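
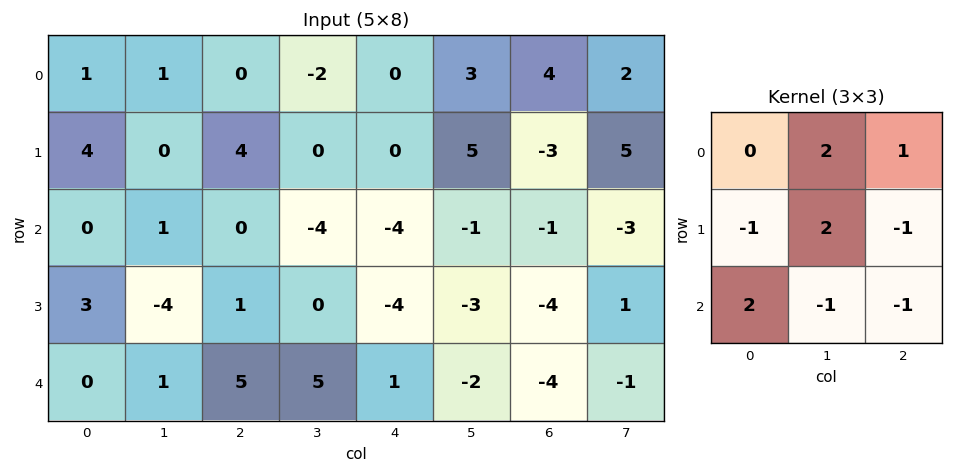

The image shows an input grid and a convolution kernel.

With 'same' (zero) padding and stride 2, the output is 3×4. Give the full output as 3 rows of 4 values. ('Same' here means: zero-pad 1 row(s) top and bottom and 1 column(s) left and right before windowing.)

Output[0,0]: The receptive field on the zero-padded input at this output position is [0 0 0 / 0 1 1 / 0 4 0]. Elementwise product with the kernel and sum: 0·2 + 0·1 + 0·-1 + 1·2 + 1·-1 + 0·2 + 4·-1 + 0·-1.
Output[0,1]: The receptive field on the zero-padded input at this output position is [0 0 0 / 1 0 -2 / 0 4 0]. Elementwise product with the kernel and sum: 0·2 + 0·1 + 1·-1 + 0·2 + -2·-1 + 0·2 + 4·-1 + 0·-1.

-3 -3 -6 11
8 2 9 -2
1 6 -12 -12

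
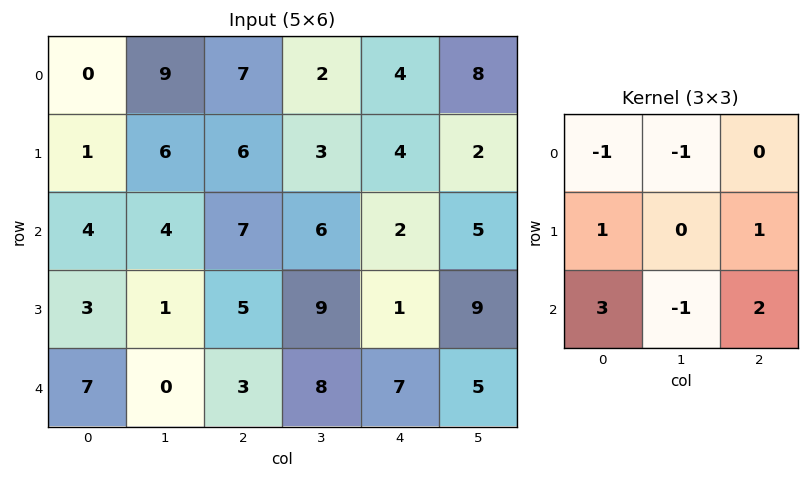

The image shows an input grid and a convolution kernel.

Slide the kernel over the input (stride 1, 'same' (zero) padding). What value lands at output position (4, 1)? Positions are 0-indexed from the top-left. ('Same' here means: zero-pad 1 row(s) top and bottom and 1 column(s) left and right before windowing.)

6

The receptive field on the zero-padded input at this output position is [3 1 5 / 7 0 3 / 0 0 0]. Elementwise product with the kernel and sum: 3·-1 + 1·-1 + 7·1 + 3·1 + 0·3 + 0·-1 + 0·2.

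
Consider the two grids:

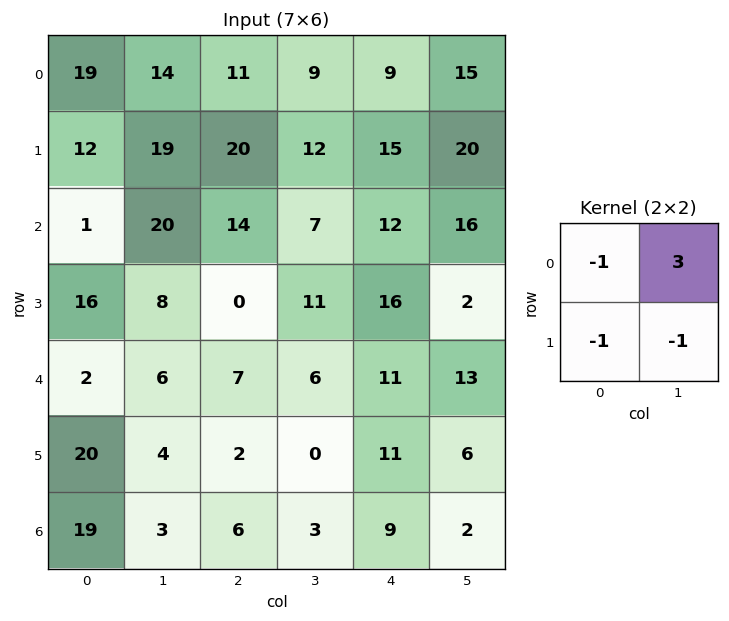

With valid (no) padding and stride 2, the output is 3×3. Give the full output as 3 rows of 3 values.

-8 -16 1
35 -4 18
-8 9 11

Output[0,0]: The receptive field on the input at this output position is [19 14 / 12 19]. Elementwise product with the kernel and sum: 19·-1 + 14·3 + 12·-1 + 19·-1.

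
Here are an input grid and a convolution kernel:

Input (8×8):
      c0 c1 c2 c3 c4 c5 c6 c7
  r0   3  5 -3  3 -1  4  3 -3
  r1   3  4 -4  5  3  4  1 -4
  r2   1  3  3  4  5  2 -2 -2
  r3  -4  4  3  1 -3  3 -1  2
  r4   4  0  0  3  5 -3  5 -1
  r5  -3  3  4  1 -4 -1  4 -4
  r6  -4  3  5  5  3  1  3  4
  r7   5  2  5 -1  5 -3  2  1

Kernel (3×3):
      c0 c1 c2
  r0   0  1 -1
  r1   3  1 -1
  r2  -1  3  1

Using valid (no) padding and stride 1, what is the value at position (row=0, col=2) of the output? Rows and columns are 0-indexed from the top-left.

The receptive field on the input at this output position is [-3 3 -1 / -4 5 3 / 3 4 5]. Elementwise product with the kernel and sum: 3·1 + -1·-1 + -4·3 + 5·1 + 3·-1 + 3·-1 + 4·3 + 5·1.

8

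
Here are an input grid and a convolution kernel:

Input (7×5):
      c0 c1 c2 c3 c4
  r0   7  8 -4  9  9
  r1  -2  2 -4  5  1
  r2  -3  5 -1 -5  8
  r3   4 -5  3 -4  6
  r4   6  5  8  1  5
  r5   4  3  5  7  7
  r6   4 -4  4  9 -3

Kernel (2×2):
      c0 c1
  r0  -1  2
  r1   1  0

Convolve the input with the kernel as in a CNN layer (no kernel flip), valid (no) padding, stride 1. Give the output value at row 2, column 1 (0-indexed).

The receptive field on the input at this output position is [5 -1 / -5 3]. Elementwise product with the kernel and sum: 5·-1 + -1·2 + -5·1.

-12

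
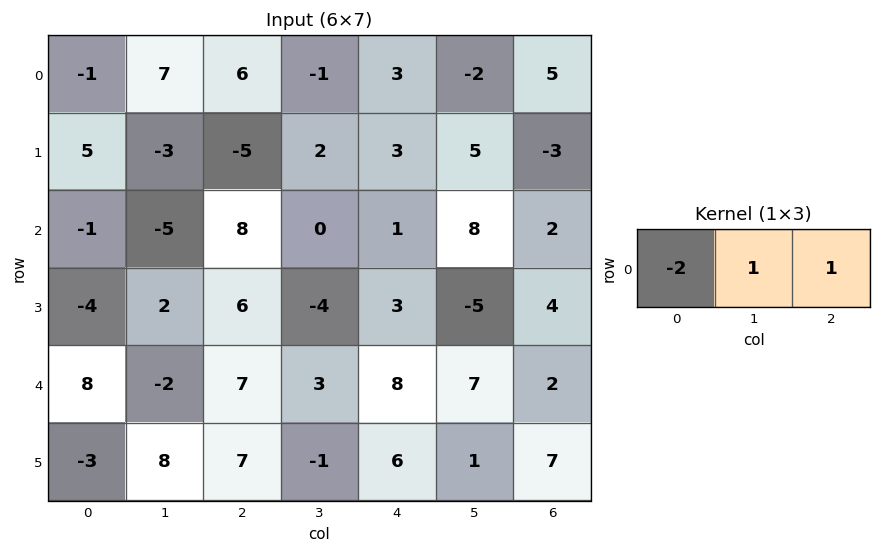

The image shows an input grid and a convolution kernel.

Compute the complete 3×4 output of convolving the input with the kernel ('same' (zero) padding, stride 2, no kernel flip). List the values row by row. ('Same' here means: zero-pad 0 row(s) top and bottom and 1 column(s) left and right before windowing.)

Output[0,0]: The receptive field on the zero-padded input at this output position is [0 -1 7]. Elementwise product with the kernel and sum: 0·-2 + -1·1 + 7·1.
Output[0,1]: The receptive field on the zero-padded input at this output position is [7 6 -1]. Elementwise product with the kernel and sum: 7·-2 + 6·1 + -1·1.

6 -9 3 9
-6 18 9 -14
6 14 9 -12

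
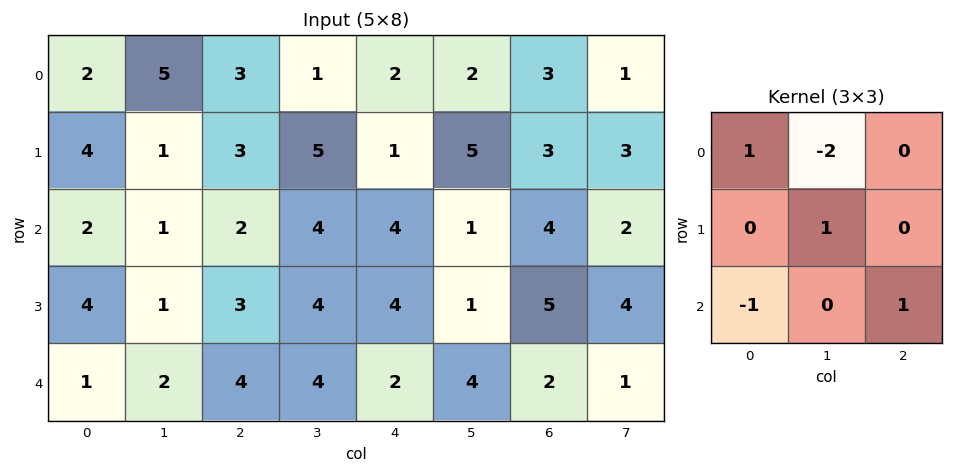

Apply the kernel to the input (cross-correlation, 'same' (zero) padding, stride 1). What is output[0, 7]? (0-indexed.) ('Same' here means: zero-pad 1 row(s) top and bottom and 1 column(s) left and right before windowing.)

The receptive field on the zero-padded input at this output position is [0 0 0 / 3 1 0 / 3 3 0]. Elementwise product with the kernel and sum: 0·1 + 0·-2 + 1·1 + 3·-1 + 0·1.

-2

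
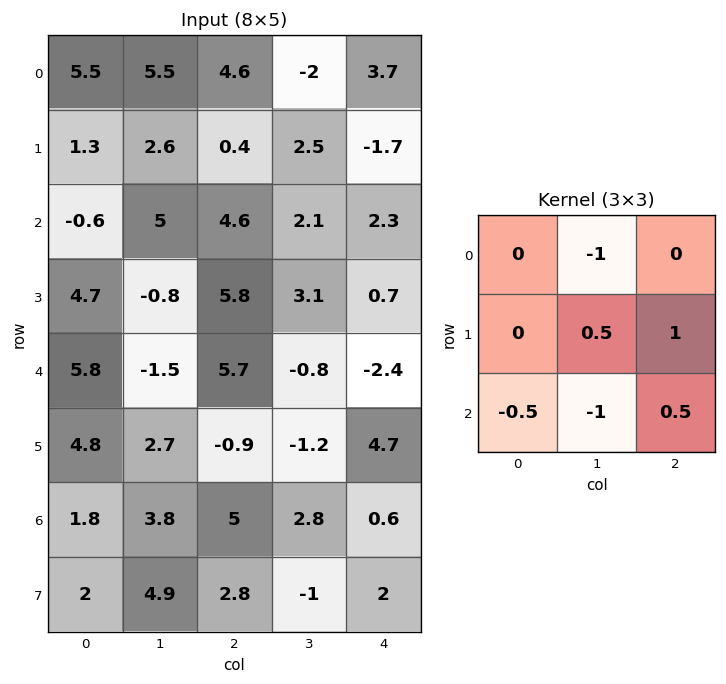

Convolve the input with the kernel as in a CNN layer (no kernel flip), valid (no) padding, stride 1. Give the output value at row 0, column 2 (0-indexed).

-1.7

The receptive field on the input at this output position is [4.6 -2 3.7 / 0.4 2.5 -1.7 / 4.6 2.1 2.3]. Elementwise product with the kernel and sum: -2·-1 + 2.5·0.5 + -1.7·1 + 4.6·-0.5 + 2.1·-1 + 2.3·0.5.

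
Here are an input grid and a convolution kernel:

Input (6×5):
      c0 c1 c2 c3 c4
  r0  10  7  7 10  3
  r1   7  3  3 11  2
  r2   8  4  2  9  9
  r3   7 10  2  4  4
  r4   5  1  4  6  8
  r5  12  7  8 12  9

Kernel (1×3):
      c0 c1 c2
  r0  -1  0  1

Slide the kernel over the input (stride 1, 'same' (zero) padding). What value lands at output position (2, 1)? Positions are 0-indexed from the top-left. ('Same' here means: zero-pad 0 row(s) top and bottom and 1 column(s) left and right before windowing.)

-6

The receptive field on the zero-padded input at this output position is [8 4 2]. Elementwise product with the kernel and sum: 8·-1 + 2·1.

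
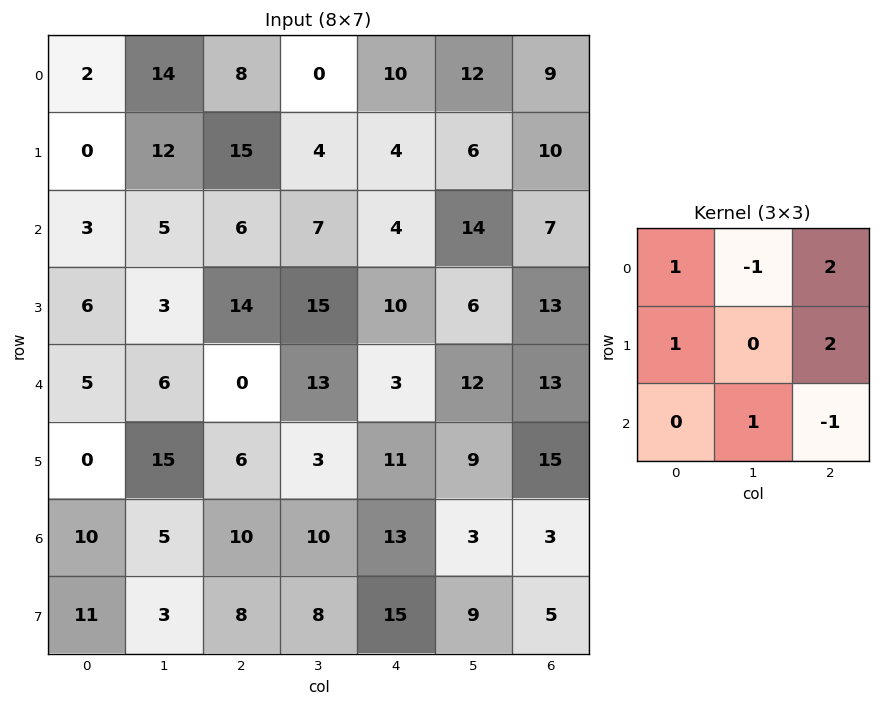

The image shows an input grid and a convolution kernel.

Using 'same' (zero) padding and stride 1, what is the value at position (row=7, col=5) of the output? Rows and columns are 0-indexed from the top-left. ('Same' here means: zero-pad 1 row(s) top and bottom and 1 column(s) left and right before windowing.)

The receptive field on the zero-padded input at this output position is [13 3 3 / 15 9 5 / 0 0 0]. Elementwise product with the kernel and sum: 13·1 + 3·-1 + 3·2 + 15·1 + 5·2 + 0·1 + 0·-1.

41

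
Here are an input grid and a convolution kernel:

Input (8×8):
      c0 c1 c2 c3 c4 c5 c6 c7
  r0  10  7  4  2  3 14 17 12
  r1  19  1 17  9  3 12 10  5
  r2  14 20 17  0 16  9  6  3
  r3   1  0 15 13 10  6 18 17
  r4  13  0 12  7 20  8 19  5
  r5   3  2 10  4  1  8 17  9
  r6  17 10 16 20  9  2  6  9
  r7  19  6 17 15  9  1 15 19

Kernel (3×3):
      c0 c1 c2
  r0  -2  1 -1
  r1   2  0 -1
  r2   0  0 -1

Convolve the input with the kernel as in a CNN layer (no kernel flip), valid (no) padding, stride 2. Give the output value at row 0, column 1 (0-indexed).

The receptive field on the input at this output position is [4 2 3 / 17 9 3 / 17 0 16]. Elementwise product with the kernel and sum: 4·-2 + 2·1 + 3·-1 + 17·2 + 3·-1 + 16·-1.

6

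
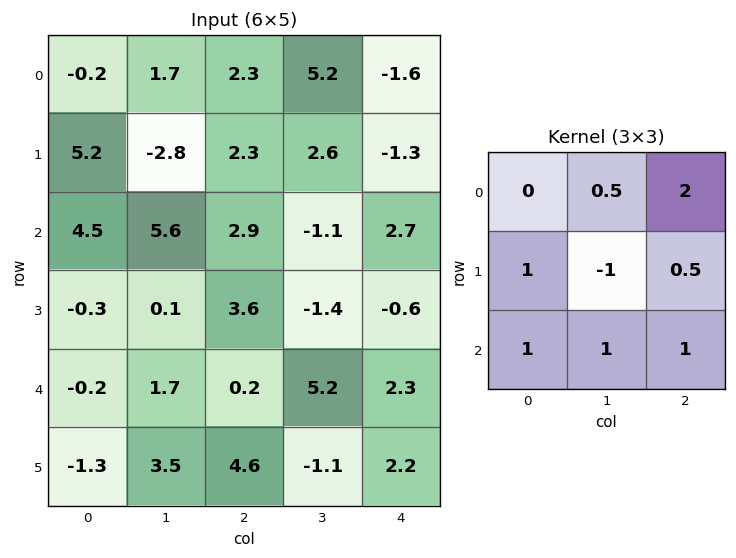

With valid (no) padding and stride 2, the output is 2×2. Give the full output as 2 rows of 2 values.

27.6 2.95
11.7 17.25

Output[0,0]: The receptive field on the input at this output position is [-0.2 1.7 2.3 / 5.2 -2.8 2.3 / 4.5 5.6 2.9]. Elementwise product with the kernel and sum: 1.7·0.5 + 2.3·2 + 5.2·1 + -2.8·-1 + 2.3·0.5 + 4.5·1 + 5.6·1 + 2.9·1.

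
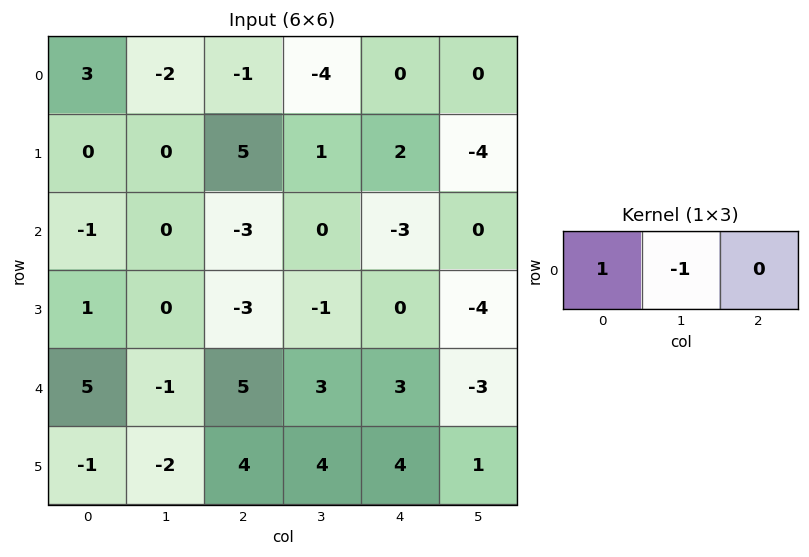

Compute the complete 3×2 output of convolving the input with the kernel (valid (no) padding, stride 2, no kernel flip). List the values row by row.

Output[0,0]: The receptive field on the input at this output position is [3 -2 -1]. Elementwise product with the kernel and sum: 3·1 + -2·-1.

5 3
-1 -3
6 2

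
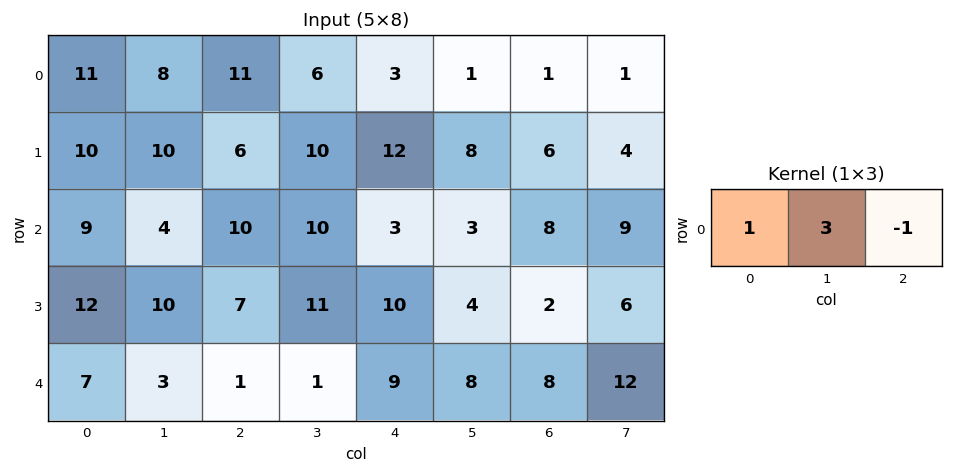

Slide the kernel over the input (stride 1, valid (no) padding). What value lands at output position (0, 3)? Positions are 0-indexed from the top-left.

14

The receptive field on the input at this output position is [6 3 1]. Elementwise product with the kernel and sum: 6·1 + 3·3 + 1·-1.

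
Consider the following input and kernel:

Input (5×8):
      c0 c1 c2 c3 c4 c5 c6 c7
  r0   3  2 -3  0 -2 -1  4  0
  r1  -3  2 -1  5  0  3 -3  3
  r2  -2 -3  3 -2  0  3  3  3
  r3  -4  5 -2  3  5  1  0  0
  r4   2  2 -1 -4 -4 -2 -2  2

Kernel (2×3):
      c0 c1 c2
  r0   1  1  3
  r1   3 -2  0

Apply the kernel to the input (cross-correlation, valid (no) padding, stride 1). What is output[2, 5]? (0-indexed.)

18

The receptive field on the input at this output position is [3 3 3 / 1 0 0]. Elementwise product with the kernel and sum: 3·1 + 3·1 + 3·3 + 1·3 + 0·-2.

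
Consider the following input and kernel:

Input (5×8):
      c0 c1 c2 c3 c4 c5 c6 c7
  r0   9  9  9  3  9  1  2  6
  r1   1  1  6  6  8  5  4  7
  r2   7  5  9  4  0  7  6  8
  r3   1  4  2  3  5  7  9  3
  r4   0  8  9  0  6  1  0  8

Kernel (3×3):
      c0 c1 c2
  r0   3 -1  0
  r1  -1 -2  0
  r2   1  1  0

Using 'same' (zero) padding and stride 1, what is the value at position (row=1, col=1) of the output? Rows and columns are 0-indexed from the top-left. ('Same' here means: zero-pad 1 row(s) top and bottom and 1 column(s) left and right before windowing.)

27

The receptive field on the zero-padded input at this output position is [9 9 9 / 1 1 6 / 7 5 9]. Elementwise product with the kernel and sum: 9·3 + 9·-1 + 1·-1 + 1·-2 + 7·1 + 5·1.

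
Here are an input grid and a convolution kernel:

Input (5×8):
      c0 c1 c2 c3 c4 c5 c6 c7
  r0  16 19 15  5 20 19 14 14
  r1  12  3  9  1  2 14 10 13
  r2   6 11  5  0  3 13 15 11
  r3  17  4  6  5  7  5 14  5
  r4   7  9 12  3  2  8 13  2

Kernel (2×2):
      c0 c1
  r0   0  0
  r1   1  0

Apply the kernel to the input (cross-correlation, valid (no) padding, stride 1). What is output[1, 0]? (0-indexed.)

The receptive field on the input at this output position is [12 3 / 6 11]. Elementwise product with the kernel and sum: 6·1.

6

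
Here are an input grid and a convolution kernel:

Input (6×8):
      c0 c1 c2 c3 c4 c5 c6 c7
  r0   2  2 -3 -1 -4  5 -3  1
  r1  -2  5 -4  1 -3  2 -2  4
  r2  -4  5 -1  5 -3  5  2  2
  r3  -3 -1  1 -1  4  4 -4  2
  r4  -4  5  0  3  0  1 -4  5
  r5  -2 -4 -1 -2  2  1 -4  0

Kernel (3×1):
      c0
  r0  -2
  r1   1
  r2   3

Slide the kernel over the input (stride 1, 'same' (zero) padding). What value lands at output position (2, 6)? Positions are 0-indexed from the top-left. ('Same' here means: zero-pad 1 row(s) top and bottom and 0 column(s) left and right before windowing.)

The receptive field on the zero-padded input at this output position is [-2 / 2 / -4]. Elementwise product with the kernel and sum: -2·-2 + 2·1 + -4·3.

-6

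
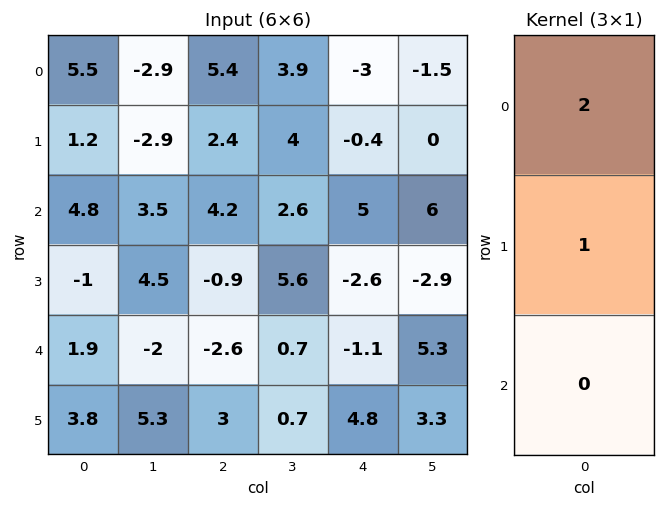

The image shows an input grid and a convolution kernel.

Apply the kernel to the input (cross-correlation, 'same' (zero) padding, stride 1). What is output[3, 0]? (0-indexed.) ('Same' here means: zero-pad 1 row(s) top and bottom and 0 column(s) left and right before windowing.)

The receptive field on the zero-padded input at this output position is [4.8 / -1 / 1.9]. Elementwise product with the kernel and sum: 4.8·2 + -1·1.

8.6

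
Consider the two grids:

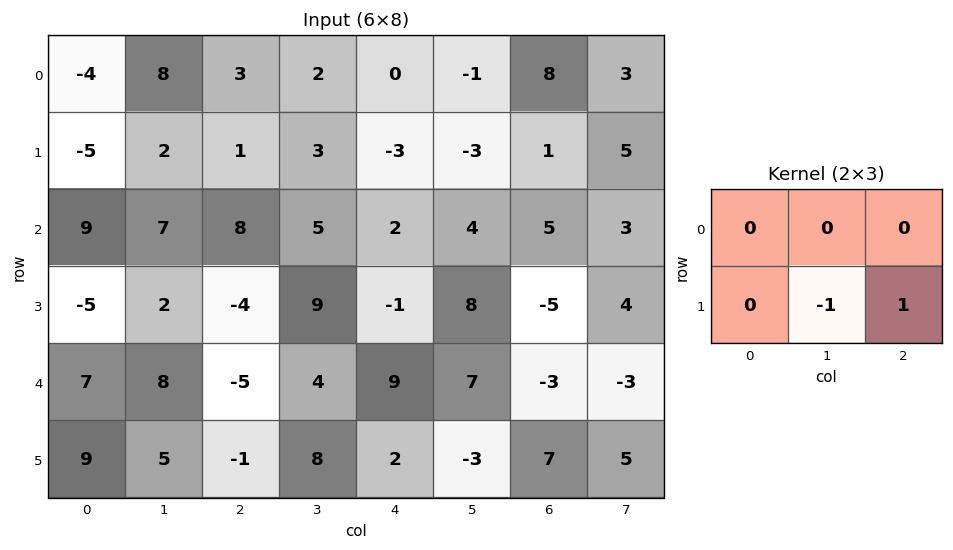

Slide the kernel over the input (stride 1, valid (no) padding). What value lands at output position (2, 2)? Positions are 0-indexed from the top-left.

The receptive field on the input at this output position is [8 5 2 / -4 9 -1]. Elementwise product with the kernel and sum: 9·-1 + -1·1.

-10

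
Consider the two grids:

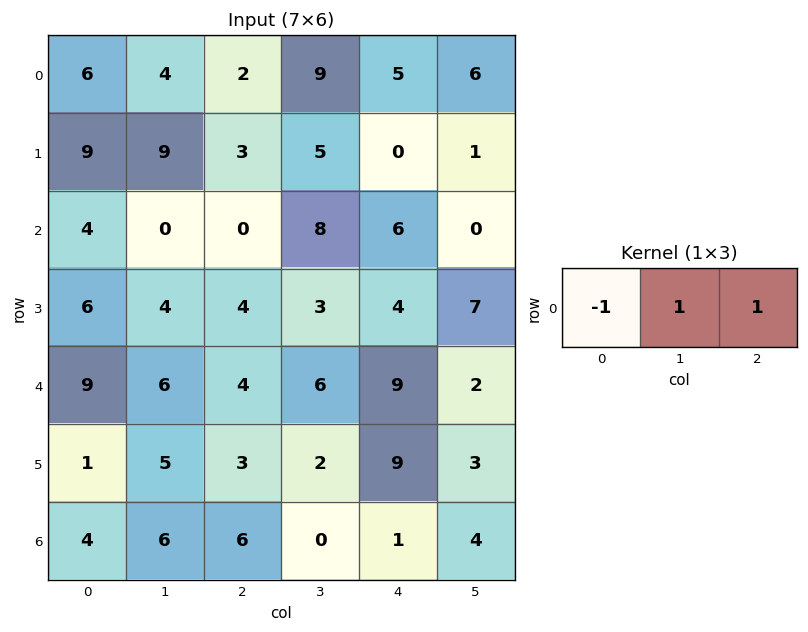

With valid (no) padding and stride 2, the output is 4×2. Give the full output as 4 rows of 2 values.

0 12
-4 14
1 11
8 -5

Output[0,0]: The receptive field on the input at this output position is [6 4 2]. Elementwise product with the kernel and sum: 6·-1 + 4·1 + 2·1.
Output[0,1]: The receptive field on the input at this output position is [2 9 5]. Elementwise product with the kernel and sum: 2·-1 + 9·1 + 5·1.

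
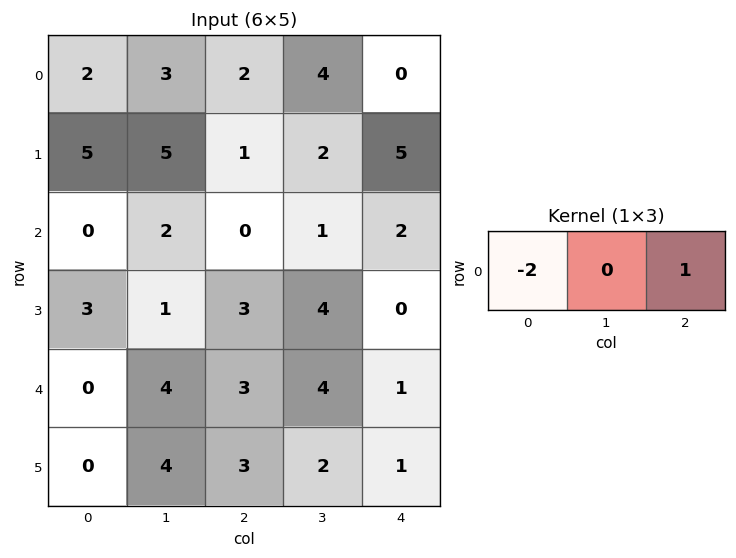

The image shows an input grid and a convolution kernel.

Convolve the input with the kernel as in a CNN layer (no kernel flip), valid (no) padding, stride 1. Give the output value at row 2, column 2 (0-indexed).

The receptive field on the input at this output position is [0 1 2]. Elementwise product with the kernel and sum: 0·-2 + 2·1.

2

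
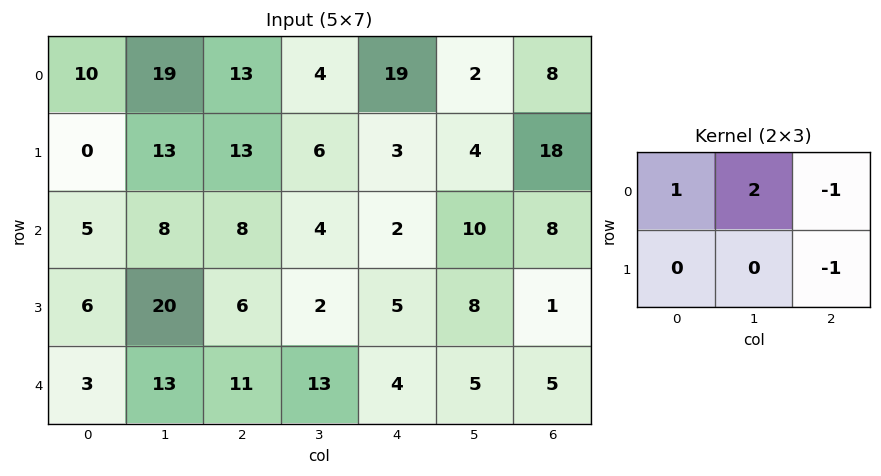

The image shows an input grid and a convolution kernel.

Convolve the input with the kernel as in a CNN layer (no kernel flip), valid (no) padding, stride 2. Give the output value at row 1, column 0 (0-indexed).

7

The receptive field on the input at this output position is [5 8 8 / 6 20 6]. Elementwise product with the kernel and sum: 5·1 + 8·2 + 8·-1 + 6·-1.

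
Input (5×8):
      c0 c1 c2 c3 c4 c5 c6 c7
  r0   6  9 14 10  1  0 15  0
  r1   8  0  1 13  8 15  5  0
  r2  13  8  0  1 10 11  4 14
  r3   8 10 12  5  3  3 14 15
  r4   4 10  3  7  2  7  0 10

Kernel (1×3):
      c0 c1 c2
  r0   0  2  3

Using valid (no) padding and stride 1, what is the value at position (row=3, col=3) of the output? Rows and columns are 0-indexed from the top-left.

15

The receptive field on the input at this output position is [5 3 3]. Elementwise product with the kernel and sum: 3·2 + 3·3.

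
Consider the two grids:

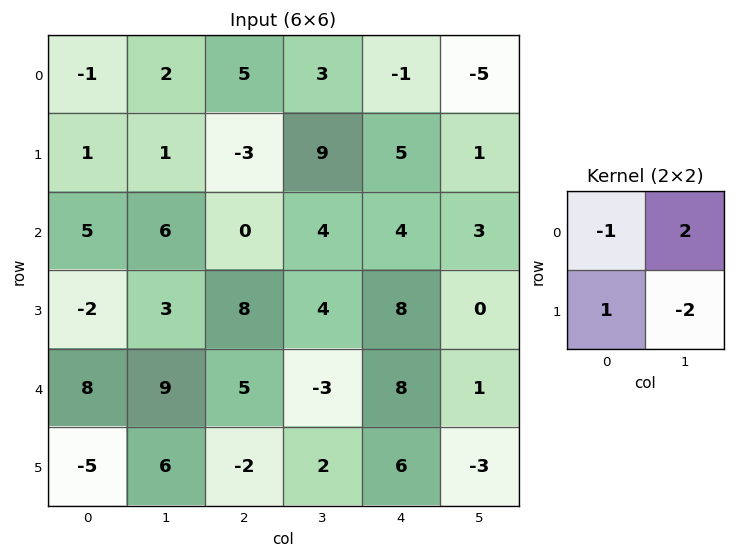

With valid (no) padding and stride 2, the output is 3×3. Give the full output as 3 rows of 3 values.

Output[0,0]: The receptive field on the input at this output position is [-1 2 / 1 1]. Elementwise product with the kernel and sum: -1·-1 + 2·2 + 1·1 + 1·-2.

4 -20 -6
-1 8 10
-7 -17 6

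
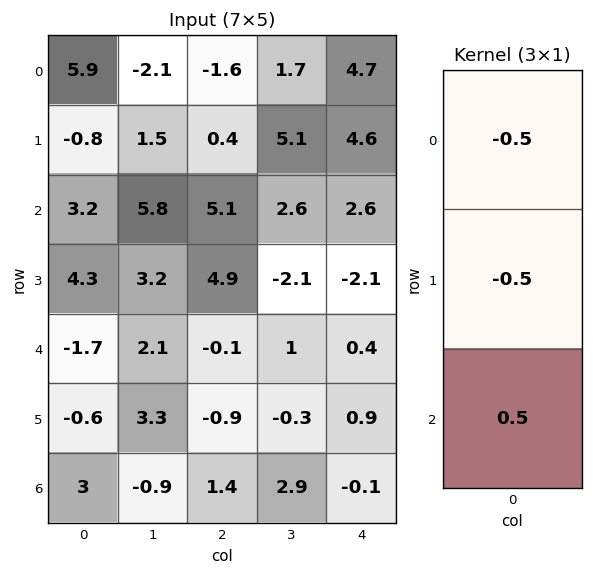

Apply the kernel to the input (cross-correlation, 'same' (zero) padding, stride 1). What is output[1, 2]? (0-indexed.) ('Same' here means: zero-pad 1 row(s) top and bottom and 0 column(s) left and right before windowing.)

The receptive field on the zero-padded input at this output position is [-1.6 / 0.4 / 5.1]. Elementwise product with the kernel and sum: -1.6·-0.5 + 0.4·-0.5 + 5.1·0.5.

3.15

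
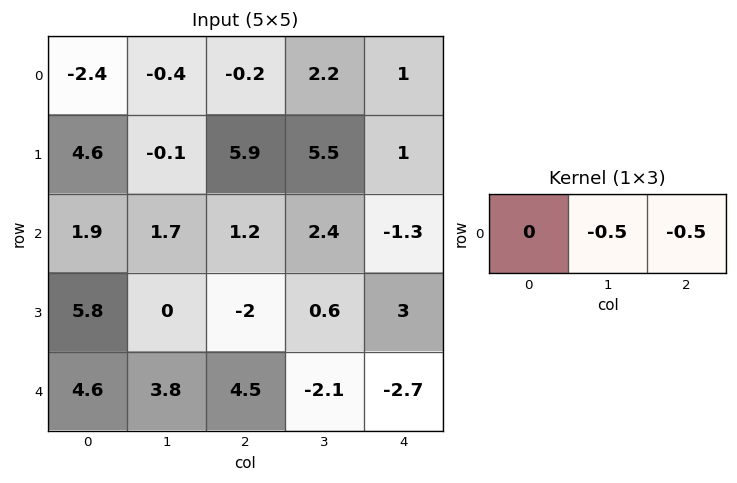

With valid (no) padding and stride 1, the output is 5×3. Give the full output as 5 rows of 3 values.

Output[0,0]: The receptive field on the input at this output position is [-2.4 -0.4 -0.2]. Elementwise product with the kernel and sum: -0.4·-0.5 + -0.2·-0.5.
Output[0,1]: The receptive field on the input at this output position is [-0.4 -0.2 2.2]. Elementwise product with the kernel and sum: -0.2·-0.5 + 2.2·-0.5.

0.3 -1 -1.6
-2.9 -5.7 -3.25
-1.45 -1.8 -0.55
1 0.7 -1.8
-4.15 -1.2 2.4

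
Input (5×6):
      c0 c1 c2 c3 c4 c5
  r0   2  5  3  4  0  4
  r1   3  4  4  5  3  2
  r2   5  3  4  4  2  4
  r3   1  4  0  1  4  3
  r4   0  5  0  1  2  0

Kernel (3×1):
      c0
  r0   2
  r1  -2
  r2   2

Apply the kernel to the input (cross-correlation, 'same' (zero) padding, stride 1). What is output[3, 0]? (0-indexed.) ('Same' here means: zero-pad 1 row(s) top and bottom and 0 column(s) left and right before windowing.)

The receptive field on the zero-padded input at this output position is [5 / 1 / 0]. Elementwise product with the kernel and sum: 5·2 + 1·-2 + 0·2.

8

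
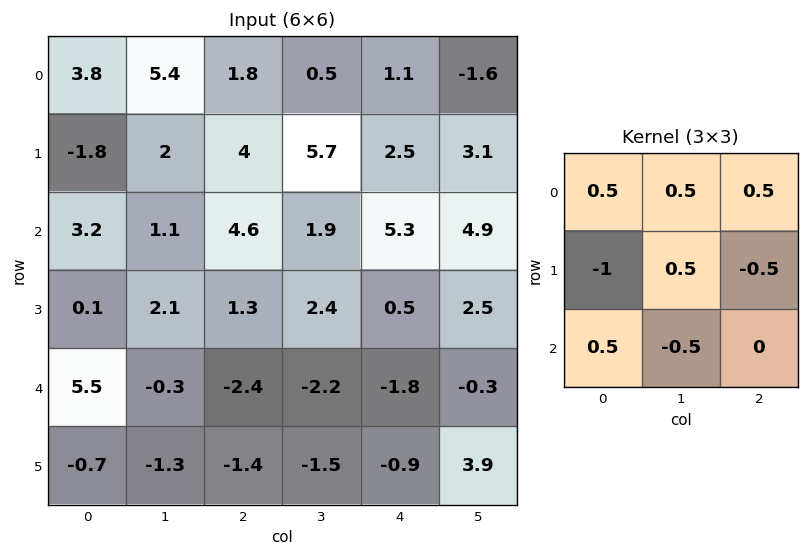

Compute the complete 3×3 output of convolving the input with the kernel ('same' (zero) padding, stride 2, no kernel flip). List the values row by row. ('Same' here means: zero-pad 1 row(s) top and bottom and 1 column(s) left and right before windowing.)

0.1 -5.75 2.45
1.1 6.5 4.9
4.35 3.15 3.85

Output[0,0]: The receptive field on the zero-padded input at this output position is [0 0 0 / 0 3.8 5.4 / 0 -1.8 2]. Elementwise product with the kernel and sum: 0·0.5 + 0·0.5 + 0·0.5 + 0·-1 + 3.8·0.5 + 5.4·-0.5 + 0·0.5 + -1.8·-0.5.
Output[0,1]: The receptive field on the zero-padded input at this output position is [0 0 0 / 5.4 1.8 0.5 / 2 4 5.7]. Elementwise product with the kernel and sum: 0·0.5 + 0·0.5 + 0·0.5 + 5.4·-1 + 1.8·0.5 + 0.5·-0.5 + 2·0.5 + 4·-0.5.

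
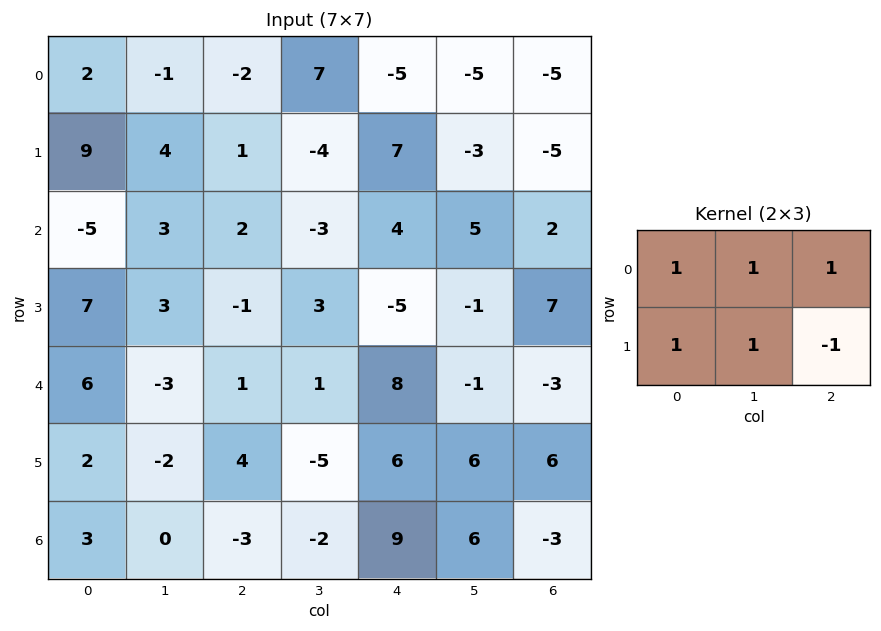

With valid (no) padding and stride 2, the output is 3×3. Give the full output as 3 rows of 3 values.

Output[0,0]: The receptive field on the input at this output position is [2 -1 -2 / 9 4 1]. Elementwise product with the kernel and sum: 2·1 + -1·1 + -2·1 + 9·1 + 4·1 + 1·-1.

11 -10 -6
11 10 -2
0 3 10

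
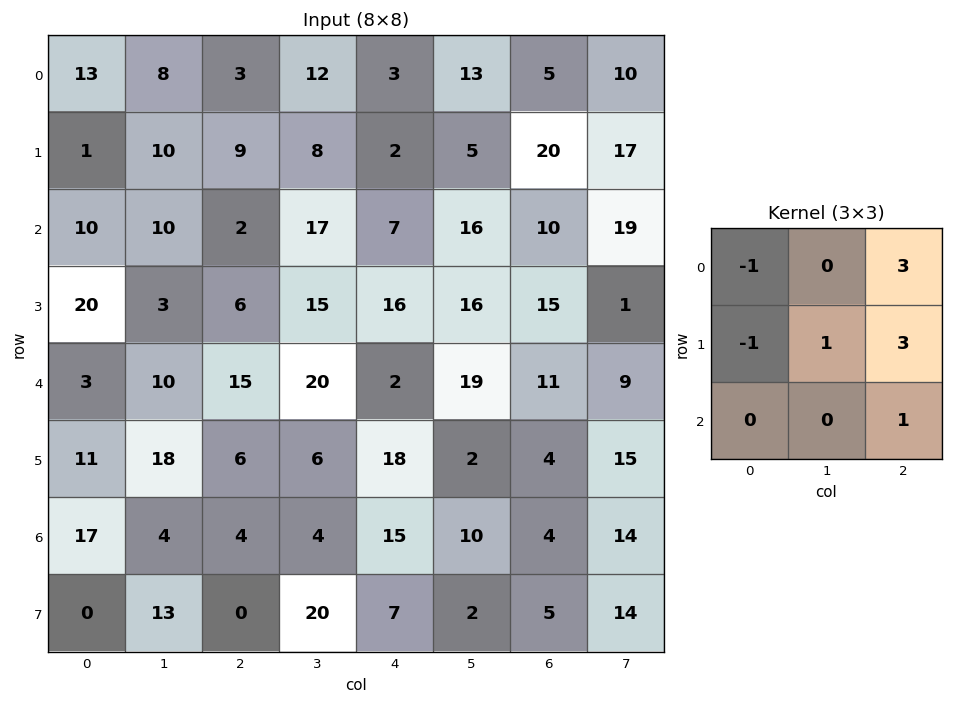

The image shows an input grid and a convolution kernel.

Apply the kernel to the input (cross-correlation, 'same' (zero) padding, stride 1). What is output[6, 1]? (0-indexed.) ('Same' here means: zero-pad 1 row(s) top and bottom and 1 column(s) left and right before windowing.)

The receptive field on the zero-padded input at this output position is [11 18 6 / 17 4 4 / 0 13 0]. Elementwise product with the kernel and sum: 11·-1 + 6·3 + 17·-1 + 4·1 + 4·3 + 0·1.

6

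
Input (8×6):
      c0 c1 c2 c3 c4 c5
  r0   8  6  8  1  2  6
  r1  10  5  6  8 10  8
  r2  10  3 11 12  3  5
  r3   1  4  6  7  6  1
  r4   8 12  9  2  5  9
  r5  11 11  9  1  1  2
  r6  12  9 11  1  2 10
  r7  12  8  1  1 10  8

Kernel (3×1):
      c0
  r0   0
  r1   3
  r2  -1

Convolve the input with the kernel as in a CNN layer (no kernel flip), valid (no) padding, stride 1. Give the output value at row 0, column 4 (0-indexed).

The receptive field on the input at this output position is [2 / 10 / 3]. Elementwise product with the kernel and sum: 10·3 + 3·-1.

27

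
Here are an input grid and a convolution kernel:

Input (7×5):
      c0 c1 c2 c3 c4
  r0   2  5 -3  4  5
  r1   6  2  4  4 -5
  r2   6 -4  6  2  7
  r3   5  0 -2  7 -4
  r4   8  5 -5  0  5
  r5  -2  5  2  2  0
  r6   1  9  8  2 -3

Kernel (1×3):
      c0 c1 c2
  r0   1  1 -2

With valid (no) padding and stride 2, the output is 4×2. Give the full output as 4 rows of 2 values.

13 -9
-10 -6
23 -15
-6 16

Output[0,0]: The receptive field on the input at this output position is [2 5 -3]. Elementwise product with the kernel and sum: 2·1 + 5·1 + -3·-2.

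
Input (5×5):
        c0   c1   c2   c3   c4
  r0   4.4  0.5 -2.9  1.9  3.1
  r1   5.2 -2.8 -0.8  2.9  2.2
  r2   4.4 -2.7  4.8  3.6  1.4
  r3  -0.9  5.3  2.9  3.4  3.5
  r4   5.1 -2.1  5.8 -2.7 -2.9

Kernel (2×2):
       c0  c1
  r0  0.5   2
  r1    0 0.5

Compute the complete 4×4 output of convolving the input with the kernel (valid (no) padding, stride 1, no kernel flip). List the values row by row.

Output[0,0]: The receptive field on the input at this output position is [4.4 0.5 / 5.2 -2.8]. Elementwise product with the kernel and sum: 4.4·0.5 + 0.5·2 + -2.8·0.5.

1.8 -5.95 3.8 8.25
-4.35 -0.6 7.2 6.55
-0.55 9.7 11.3 6.35
9.1 11.35 6.9 7.25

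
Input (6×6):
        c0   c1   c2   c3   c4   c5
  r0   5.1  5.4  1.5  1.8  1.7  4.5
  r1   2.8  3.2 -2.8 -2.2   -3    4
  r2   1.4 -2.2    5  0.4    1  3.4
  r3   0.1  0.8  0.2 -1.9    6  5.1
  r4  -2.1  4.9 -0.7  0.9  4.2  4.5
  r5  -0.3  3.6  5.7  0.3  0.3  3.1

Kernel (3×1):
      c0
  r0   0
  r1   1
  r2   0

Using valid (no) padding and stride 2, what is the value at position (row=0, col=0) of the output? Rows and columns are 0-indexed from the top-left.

The receptive field on the input at this output position is [5.1 / 2.8 / 1.4]. Elementwise product with the kernel and sum: 2.8·1.

2.8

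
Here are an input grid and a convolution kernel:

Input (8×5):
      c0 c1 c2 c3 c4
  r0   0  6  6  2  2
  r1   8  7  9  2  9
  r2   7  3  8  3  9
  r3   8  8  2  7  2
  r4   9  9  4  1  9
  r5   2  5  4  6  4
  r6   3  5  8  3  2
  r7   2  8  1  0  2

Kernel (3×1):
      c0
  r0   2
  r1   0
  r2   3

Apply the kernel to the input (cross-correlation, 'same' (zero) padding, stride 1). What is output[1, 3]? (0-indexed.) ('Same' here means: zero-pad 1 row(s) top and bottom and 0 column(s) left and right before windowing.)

The receptive field on the zero-padded input at this output position is [2 / 2 / 3]. Elementwise product with the kernel and sum: 2·2 + 3·3.

13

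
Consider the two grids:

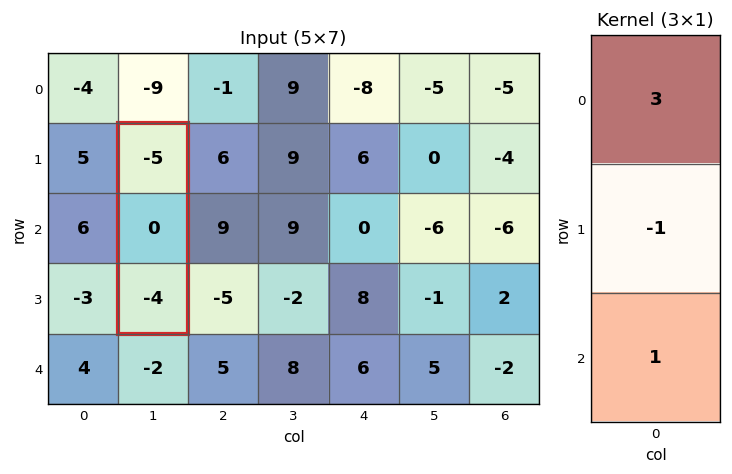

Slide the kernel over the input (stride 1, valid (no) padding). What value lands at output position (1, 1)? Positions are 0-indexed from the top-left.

-19

The receptive field on the input at this output position is [-5 / 0 / -4]. Elementwise product with the kernel and sum: -5·3 + 0·-1 + -4·1.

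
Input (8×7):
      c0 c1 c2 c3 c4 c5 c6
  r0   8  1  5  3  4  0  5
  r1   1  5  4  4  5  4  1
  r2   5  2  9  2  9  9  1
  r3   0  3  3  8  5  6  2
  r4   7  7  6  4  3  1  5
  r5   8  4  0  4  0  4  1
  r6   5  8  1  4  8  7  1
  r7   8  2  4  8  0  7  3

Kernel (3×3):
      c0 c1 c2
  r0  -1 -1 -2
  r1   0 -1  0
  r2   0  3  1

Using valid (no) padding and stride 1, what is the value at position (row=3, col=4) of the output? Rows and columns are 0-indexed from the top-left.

-3

The receptive field on the input at this output position is [5 6 2 / 3 1 5 / 0 4 1]. Elementwise product with the kernel and sum: 5·-1 + 6·-1 + 2·-2 + 1·-1 + 4·3 + 1·1.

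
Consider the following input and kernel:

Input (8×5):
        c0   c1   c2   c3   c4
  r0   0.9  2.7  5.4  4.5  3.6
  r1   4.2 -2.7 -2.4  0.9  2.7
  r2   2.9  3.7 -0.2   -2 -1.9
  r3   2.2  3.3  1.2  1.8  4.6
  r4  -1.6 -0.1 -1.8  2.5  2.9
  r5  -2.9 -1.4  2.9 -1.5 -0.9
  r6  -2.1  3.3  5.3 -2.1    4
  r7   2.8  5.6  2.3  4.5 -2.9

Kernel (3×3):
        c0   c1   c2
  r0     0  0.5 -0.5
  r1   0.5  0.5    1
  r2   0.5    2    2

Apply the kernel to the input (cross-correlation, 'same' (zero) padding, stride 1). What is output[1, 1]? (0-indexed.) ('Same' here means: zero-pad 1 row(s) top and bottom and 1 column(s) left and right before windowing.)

5.45

The receptive field on the zero-padded input at this output position is [0.9 2.7 5.4 / 4.2 -2.7 -2.4 / 2.9 3.7 -0.2]. Elementwise product with the kernel and sum: 2.7·0.5 + 5.4·-0.5 + 4.2·0.5 + -2.7·0.5 + -2.4·1 + 2.9·0.5 + 3.7·2 + -0.2·2.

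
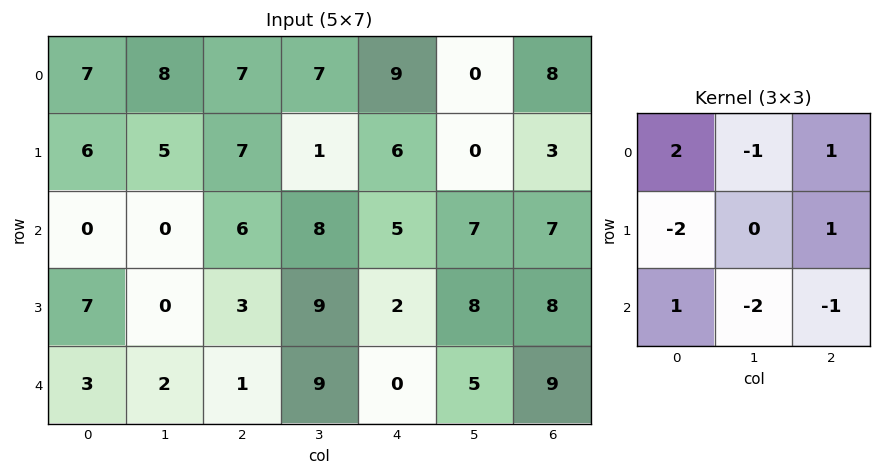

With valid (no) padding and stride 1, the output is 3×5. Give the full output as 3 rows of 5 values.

2 -13 -7 -6 1
24 -3 -5 -16 -10
-7 2 -12 12 -5

Output[0,0]: The receptive field on the input at this output position is [7 8 7 / 6 5 7 / 0 0 6]. Elementwise product with the kernel and sum: 7·2 + 8·-1 + 7·1 + 6·-2 + 7·1 + 0·1 + 0·-2 + 6·-1.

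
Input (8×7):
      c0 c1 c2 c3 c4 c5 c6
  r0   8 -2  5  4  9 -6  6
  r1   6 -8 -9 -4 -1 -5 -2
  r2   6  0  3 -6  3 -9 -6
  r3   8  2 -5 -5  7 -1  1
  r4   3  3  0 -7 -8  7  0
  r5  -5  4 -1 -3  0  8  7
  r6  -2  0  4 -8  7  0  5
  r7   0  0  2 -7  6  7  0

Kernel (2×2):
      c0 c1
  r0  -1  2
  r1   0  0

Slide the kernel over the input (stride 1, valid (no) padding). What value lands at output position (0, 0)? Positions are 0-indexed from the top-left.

The receptive field on the input at this output position is [8 -2 / 6 -8]. Elementwise product with the kernel and sum: 8·-1 + -2·2.

-12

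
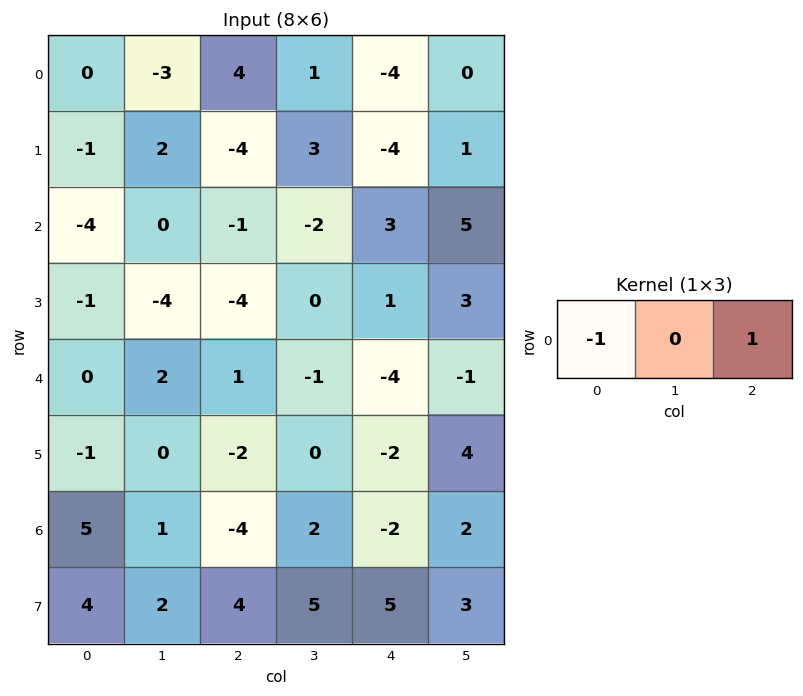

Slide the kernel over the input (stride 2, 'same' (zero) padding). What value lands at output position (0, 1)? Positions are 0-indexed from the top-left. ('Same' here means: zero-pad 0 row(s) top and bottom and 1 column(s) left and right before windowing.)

4

The receptive field on the zero-padded input at this output position is [-3 4 1]. Elementwise product with the kernel and sum: -3·-1 + 1·1.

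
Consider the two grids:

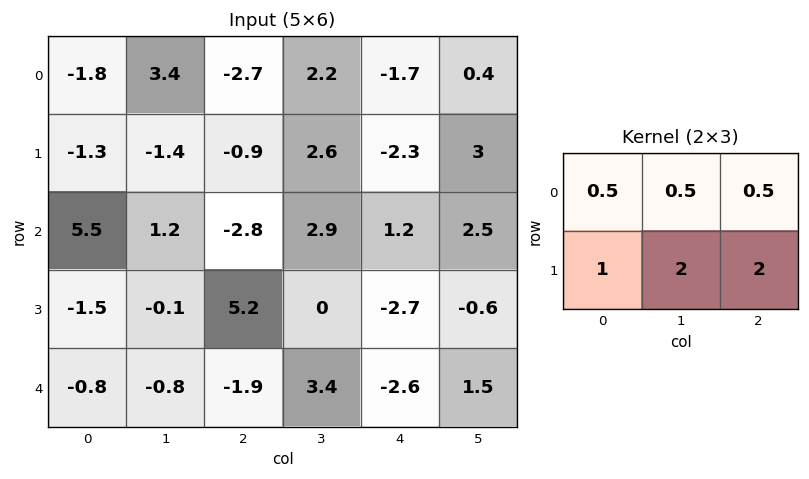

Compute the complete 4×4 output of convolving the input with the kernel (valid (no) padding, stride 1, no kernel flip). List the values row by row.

Output[0,0]: The receptive field on the input at this output position is [-1.8 3.4 -2.7 / -1.3 -1.4 -0.9]. Elementwise product with the kernel and sum: -1.8·0.5 + 3.4·0.5 + -2.7·0.5 + -1.3·1 + -1.4·2 + -0.9·2.

-6.45 3.45 -1.4 4.45
0.5 1.55 5.1 11.95
10.65 10.95 0.45 -3.3
-4.4 4.75 0.95 -0.45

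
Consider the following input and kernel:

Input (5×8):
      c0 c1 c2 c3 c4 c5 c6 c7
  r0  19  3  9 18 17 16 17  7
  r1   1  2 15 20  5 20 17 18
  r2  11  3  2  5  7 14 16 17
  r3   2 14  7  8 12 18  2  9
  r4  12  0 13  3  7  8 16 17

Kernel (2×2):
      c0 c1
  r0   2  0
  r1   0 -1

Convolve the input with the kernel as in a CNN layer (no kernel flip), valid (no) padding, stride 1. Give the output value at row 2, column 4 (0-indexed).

The receptive field on the input at this output position is [7 14 / 12 18]. Elementwise product with the kernel and sum: 7·2 + 18·-1.

-4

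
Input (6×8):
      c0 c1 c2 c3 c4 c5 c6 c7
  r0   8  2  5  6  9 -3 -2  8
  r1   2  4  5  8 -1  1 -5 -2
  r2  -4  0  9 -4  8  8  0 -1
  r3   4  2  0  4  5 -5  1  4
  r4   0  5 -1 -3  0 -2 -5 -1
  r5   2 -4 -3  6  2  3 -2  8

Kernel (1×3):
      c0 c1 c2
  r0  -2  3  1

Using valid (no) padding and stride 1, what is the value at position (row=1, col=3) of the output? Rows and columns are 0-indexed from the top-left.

The receptive field on the input at this output position is [8 -1 1]. Elementwise product with the kernel and sum: 8·-2 + -1·3 + 1·1.

-18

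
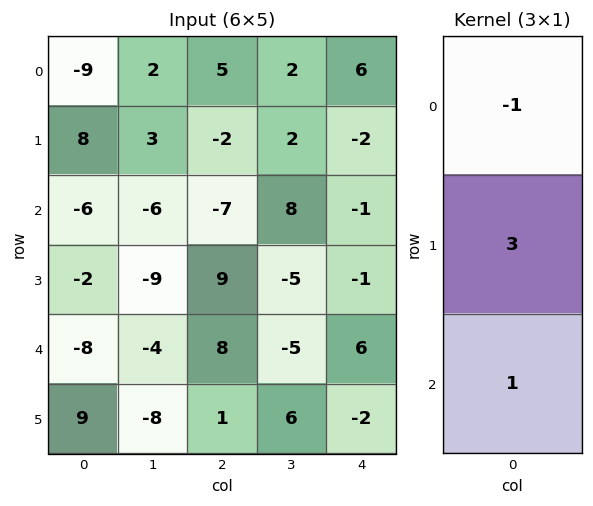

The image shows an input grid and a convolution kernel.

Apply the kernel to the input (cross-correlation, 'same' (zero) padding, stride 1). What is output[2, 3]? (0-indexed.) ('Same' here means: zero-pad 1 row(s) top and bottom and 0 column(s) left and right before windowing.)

17

The receptive field on the zero-padded input at this output position is [2 / 8 / -5]. Elementwise product with the kernel and sum: 2·-1 + 8·3 + -5·1.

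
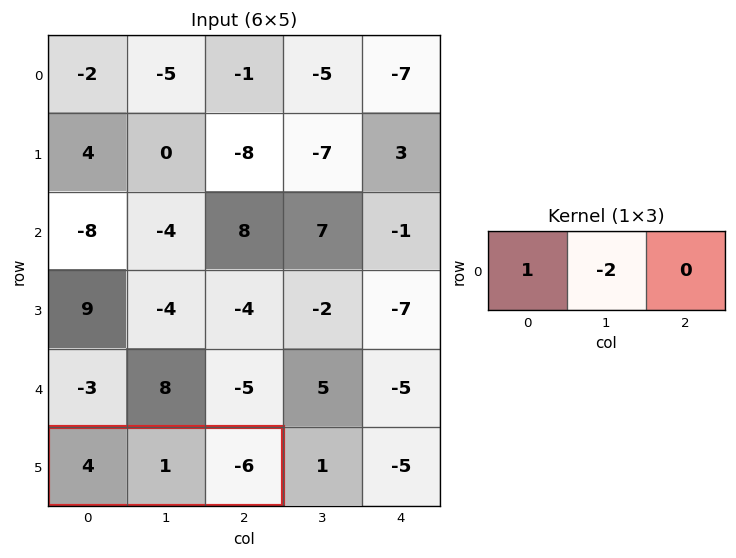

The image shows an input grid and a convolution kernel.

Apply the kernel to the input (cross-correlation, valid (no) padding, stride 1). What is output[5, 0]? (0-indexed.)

2

The receptive field on the input at this output position is [4 1 -6]. Elementwise product with the kernel and sum: 4·1 + 1·-2.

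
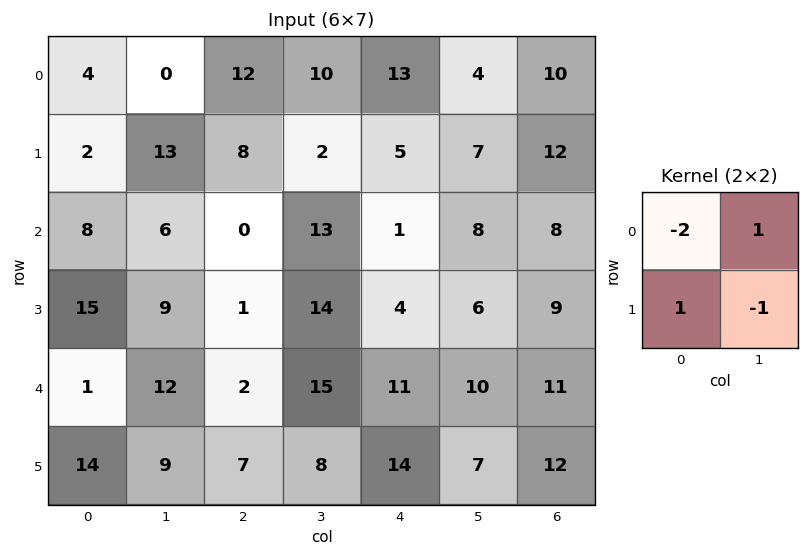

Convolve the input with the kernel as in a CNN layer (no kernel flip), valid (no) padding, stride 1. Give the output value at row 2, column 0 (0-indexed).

The receptive field on the input at this output position is [8 6 / 15 9]. Elementwise product with the kernel and sum: 8·-2 + 6·1 + 15·1 + 9·-1.

-4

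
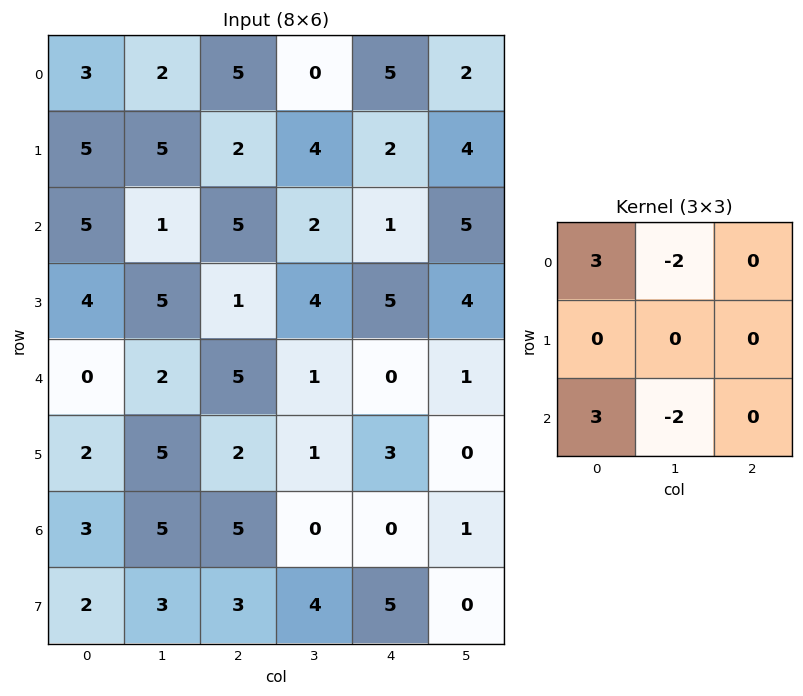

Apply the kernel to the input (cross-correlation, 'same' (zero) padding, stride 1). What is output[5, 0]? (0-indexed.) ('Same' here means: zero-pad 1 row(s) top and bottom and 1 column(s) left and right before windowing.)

-6

The receptive field on the zero-padded input at this output position is [0 0 2 / 0 2 5 / 0 3 5]. Elementwise product with the kernel and sum: 0·3 + 0·-2 + 0·3 + 3·-2.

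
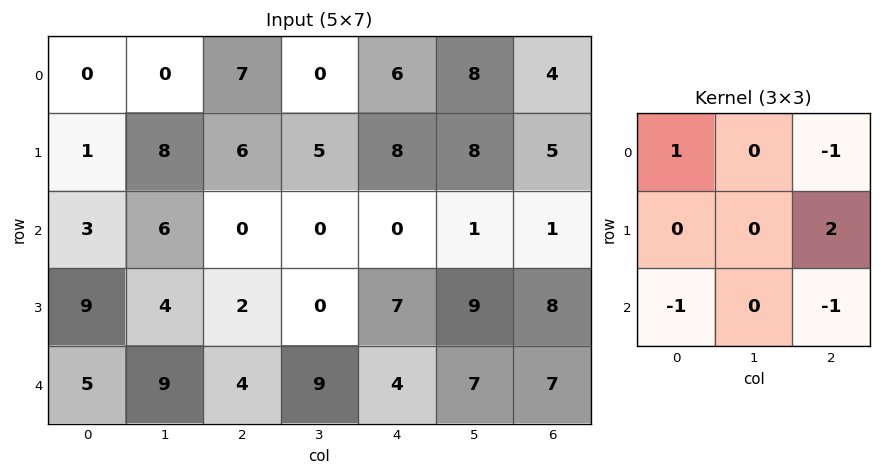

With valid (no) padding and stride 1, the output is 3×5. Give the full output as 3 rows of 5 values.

2 4 17 7 11
-16 -1 -11 -10 -10
-2 -12 6 1 4

Output[0,0]: The receptive field on the input at this output position is [0 0 7 / 1 8 6 / 3 6 0]. Elementwise product with the kernel and sum: 0·1 + 7·-1 + 6·2 + 3·-1 + 0·-1.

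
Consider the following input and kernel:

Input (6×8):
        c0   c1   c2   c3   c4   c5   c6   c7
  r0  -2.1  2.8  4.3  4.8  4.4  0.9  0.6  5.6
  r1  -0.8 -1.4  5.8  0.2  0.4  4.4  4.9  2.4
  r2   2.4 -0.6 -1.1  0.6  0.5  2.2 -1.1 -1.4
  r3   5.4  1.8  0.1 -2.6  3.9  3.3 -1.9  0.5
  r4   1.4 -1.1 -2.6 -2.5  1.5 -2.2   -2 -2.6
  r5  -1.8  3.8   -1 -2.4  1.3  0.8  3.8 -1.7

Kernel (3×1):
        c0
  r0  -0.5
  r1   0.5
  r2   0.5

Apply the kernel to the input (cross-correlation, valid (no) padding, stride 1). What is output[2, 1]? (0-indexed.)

The receptive field on the input at this output position is [-0.6 / 1.8 / -1.1]. Elementwise product with the kernel and sum: -0.6·-0.5 + 1.8·0.5 + -1.1·0.5.

0.65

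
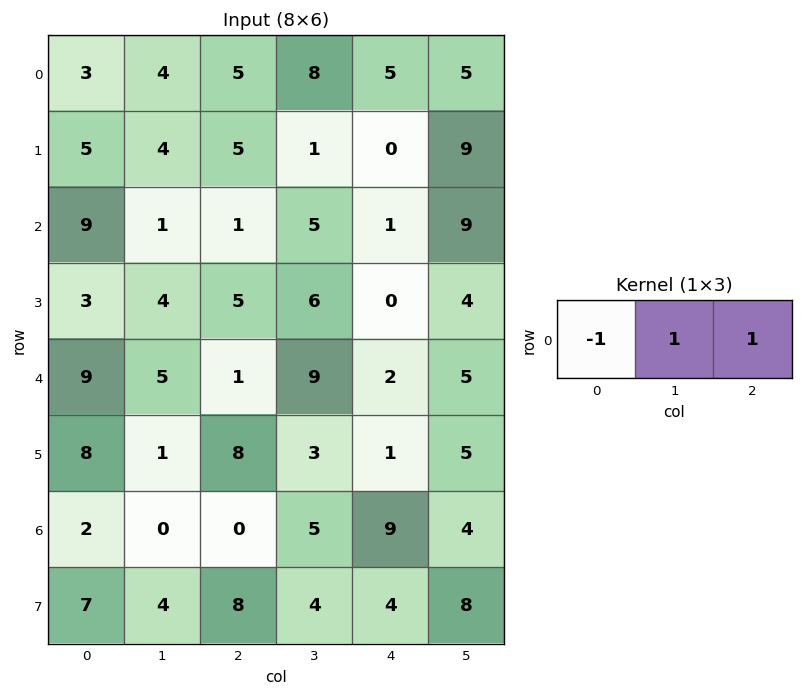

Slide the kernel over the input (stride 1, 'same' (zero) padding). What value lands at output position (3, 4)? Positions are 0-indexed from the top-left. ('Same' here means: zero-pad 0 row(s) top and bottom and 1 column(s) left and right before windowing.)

-2

The receptive field on the zero-padded input at this output position is [6 0 4]. Elementwise product with the kernel and sum: 6·-1 + 0·1 + 4·1.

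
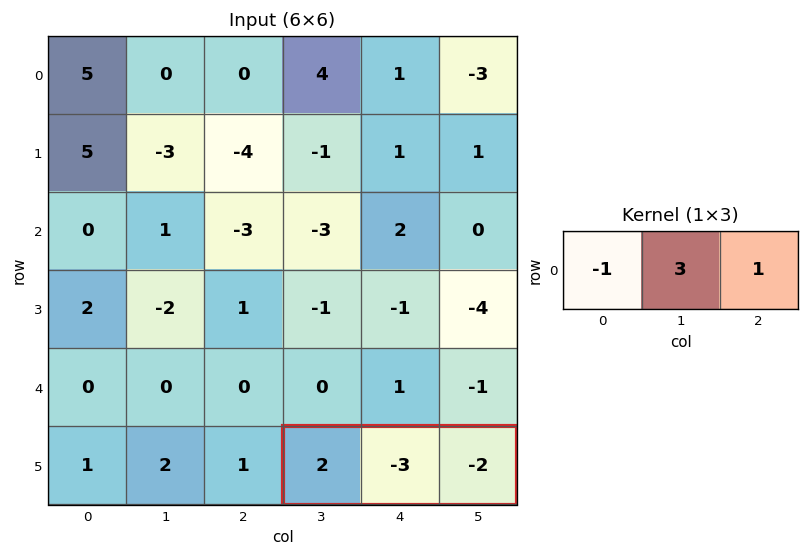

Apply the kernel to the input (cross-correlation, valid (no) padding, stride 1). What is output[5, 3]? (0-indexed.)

-13

The receptive field on the input at this output position is [2 -3 -2]. Elementwise product with the kernel and sum: 2·-1 + -3·3 + -2·1.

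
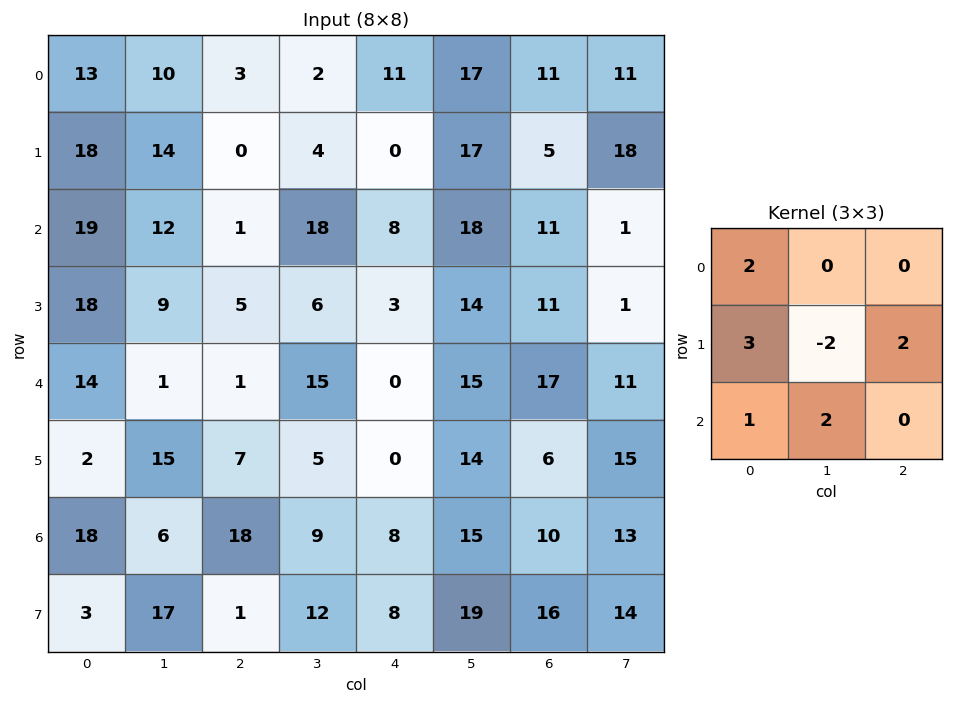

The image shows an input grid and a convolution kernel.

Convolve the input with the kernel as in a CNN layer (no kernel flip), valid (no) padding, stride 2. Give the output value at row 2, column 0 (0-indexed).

48

The receptive field on the input at this output position is [14 1 1 / 2 15 7 / 18 6 18]. Elementwise product with the kernel and sum: 14·2 + 2·3 + 15·-2 + 7·2 + 18·1 + 6·2.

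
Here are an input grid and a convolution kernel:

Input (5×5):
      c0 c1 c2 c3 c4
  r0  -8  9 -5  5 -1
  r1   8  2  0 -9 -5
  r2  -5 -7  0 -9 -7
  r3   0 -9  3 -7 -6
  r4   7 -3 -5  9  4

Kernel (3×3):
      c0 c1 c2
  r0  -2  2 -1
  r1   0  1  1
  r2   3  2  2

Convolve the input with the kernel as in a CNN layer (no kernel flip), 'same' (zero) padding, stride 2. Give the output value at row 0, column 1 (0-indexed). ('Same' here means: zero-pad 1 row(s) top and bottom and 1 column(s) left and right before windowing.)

-12

The receptive field on the zero-padded input at this output position is [0 0 0 / 9 -5 5 / 2 0 -9]. Elementwise product with the kernel and sum: 0·-2 + 0·2 + 0·-1 + -5·1 + 5·1 + 2·3 + 0·2 + -9·2.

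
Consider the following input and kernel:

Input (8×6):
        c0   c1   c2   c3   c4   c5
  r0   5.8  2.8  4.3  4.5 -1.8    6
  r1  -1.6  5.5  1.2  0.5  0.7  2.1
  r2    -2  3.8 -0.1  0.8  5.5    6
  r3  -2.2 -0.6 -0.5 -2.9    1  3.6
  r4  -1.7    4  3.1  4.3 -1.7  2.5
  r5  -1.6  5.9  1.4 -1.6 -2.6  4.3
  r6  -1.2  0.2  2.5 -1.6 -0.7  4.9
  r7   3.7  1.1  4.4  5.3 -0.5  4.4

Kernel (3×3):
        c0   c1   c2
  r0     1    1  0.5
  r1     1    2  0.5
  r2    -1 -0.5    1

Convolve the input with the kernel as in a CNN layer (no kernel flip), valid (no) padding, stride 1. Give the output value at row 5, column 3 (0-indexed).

-3.25

The receptive field on the input at this output position is [-1.6 -2.6 4.3 / -1.6 -0.7 4.9 / 5.3 -0.5 4.4]. Elementwise product with the kernel and sum: -1.6·1 + -2.6·1 + 4.3·0.5 + -1.6·1 + -0.7·2 + 4.9·0.5 + 5.3·-1 + -0.5·-0.5 + 4.4·1.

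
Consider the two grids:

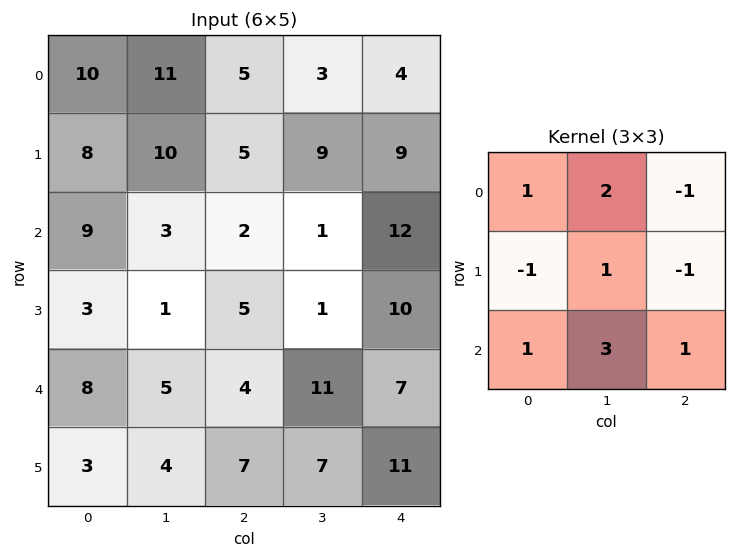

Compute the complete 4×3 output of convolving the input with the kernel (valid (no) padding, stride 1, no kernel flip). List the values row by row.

Output[0,0]: The receptive field on the input at this output position is [10 11 5 / 8 10 5 / 9 3 2]. Elementwise product with the kernel and sum: 10·1 + 11·2 + 5·-1 + 8·-1 + 10·1 + 5·-1 + 9·1 + 3·3 + 2·1.
Output[0,1]: The receptive field on the input at this output position is [11 5 3 / 10 5 9 / 3 2 1]. Elementwise product with the kernel and sum: 11·1 + 5·2 + 3·-1 + 10·-1 + 5·1 + 9·-1 + 3·1 + 2·3 + 1·1.

44 14 19
26 26 19
33 37 22
15 30 36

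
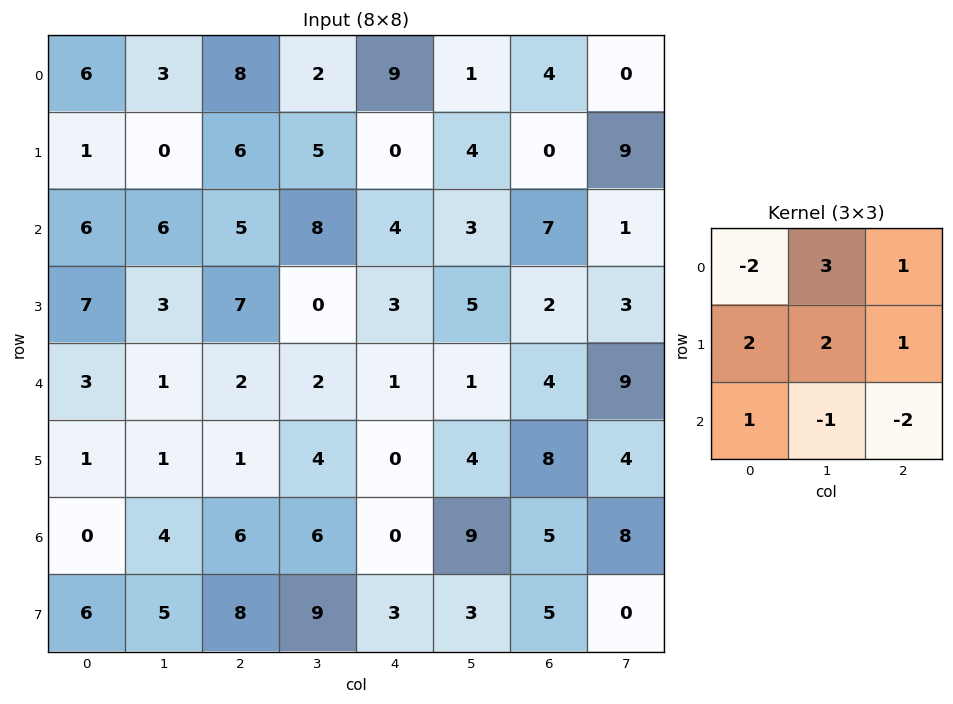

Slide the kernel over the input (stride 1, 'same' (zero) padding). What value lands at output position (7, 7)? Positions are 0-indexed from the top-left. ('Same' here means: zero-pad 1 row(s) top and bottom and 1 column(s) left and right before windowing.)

The receptive field on the zero-padded input at this output position is [5 8 0 / 5 0 0 / 0 0 0]. Elementwise product with the kernel and sum: 5·-2 + 8·3 + 0·1 + 5·2 + 0·2 + 0·1 + 0·1 + 0·-1 + 0·-2.

24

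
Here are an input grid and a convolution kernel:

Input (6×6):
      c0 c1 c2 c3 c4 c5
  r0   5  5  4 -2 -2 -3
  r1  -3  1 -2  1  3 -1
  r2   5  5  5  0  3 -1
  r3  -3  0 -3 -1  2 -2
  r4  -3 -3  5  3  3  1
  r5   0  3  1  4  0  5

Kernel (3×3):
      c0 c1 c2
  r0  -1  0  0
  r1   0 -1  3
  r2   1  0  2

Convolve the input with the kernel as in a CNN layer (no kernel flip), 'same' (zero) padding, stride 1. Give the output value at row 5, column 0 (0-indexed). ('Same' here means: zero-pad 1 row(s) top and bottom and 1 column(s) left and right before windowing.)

9

The receptive field on the zero-padded input at this output position is [0 -3 -3 / 0 0 3 / 0 0 0]. Elementwise product with the kernel and sum: 0·-1 + 0·-1 + 3·3 + 0·1 + 0·2.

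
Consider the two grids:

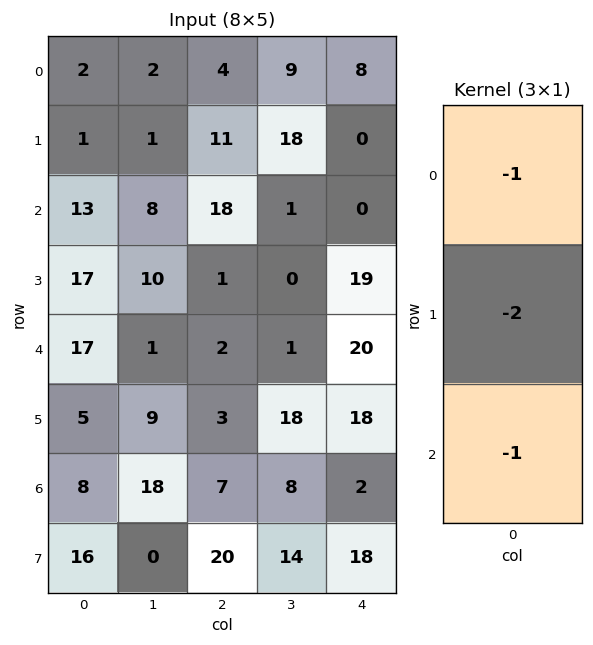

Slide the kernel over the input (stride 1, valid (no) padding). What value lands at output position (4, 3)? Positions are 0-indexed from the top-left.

-45

The receptive field on the input at this output position is [1 / 18 / 8]. Elementwise product with the kernel and sum: 1·-1 + 18·-2 + 8·-1.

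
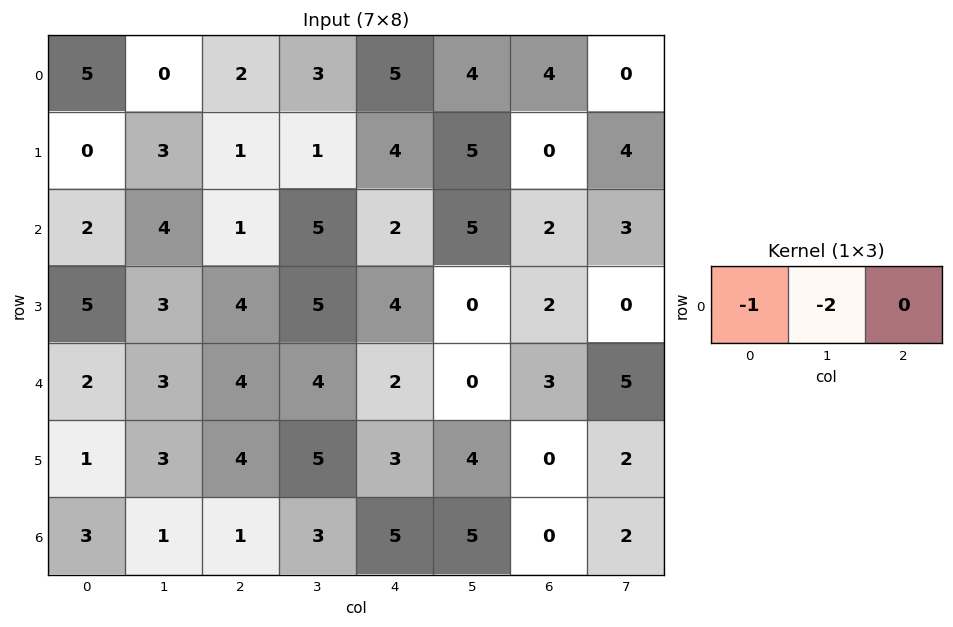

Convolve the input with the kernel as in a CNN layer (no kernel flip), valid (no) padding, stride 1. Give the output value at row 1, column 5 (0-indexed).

The receptive field on the input at this output position is [5 0 4]. Elementwise product with the kernel and sum: 5·-1 + 0·-2.

-5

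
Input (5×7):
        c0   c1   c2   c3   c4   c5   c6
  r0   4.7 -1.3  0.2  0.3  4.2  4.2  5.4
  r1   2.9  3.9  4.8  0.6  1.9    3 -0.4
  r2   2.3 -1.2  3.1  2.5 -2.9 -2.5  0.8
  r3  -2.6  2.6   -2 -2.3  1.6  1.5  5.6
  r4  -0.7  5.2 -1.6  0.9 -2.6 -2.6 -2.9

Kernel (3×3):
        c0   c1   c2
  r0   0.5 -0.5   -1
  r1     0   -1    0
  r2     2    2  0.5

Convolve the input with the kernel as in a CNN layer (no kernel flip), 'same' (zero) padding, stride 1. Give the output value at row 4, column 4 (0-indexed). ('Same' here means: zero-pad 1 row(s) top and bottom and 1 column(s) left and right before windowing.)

-0.85

The receptive field on the zero-padded input at this output position is [-2.3 1.6 1.5 / 0.9 -2.6 -2.6 / 0 0 0]. Elementwise product with the kernel and sum: -2.3·0.5 + 1.6·-0.5 + 1.5·-1 + -2.6·-1 + 0·2 + 0·2 + 0·0.5.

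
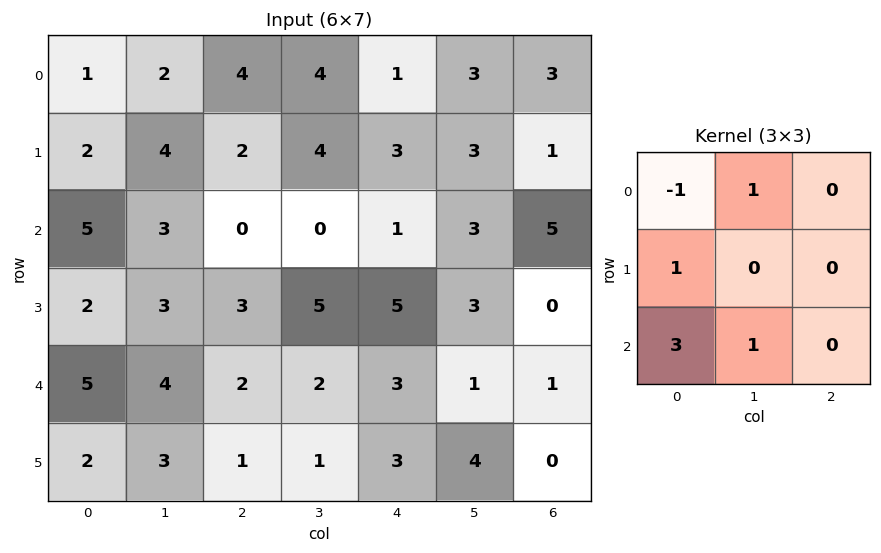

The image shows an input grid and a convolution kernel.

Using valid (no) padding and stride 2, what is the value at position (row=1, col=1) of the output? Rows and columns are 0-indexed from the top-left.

11

The receptive field on the input at this output position is [0 0 1 / 3 5 5 / 2 2 3]. Elementwise product with the kernel and sum: 0·-1 + 0·1 + 3·1 + 2·3 + 2·1.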